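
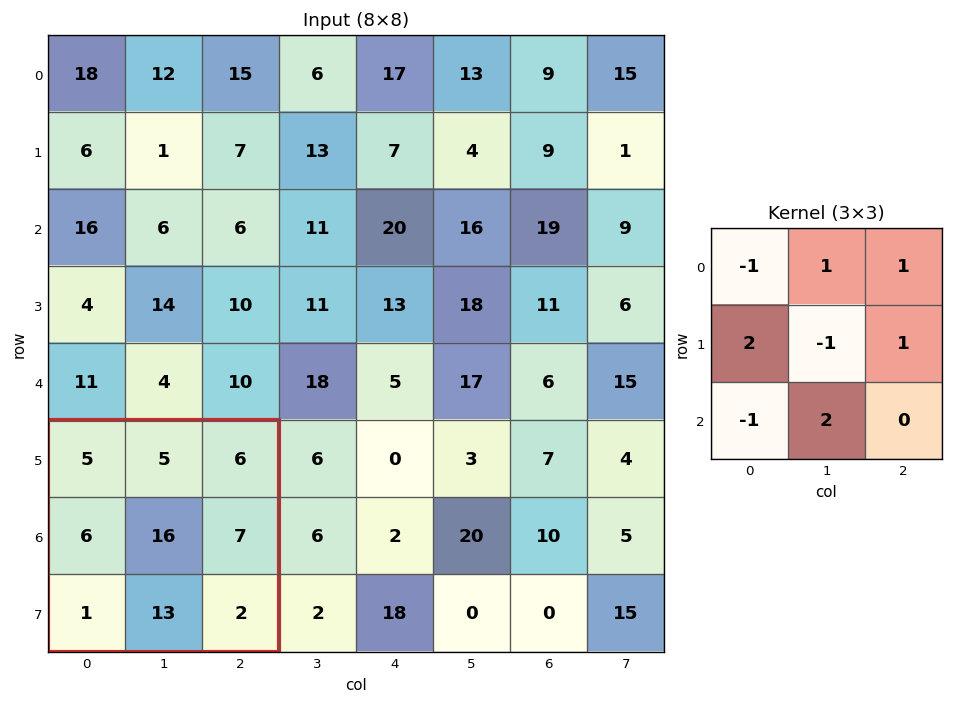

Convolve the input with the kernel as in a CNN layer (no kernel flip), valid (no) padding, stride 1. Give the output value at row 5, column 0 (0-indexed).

34

The receptive field on the input at this output position is [5 5 6 / 6 16 7 / 1 13 2]. Elementwise product with the kernel and sum: 5·-1 + 5·1 + 6·1 + 6·2 + 16·-1 + 7·1 + 1·-1 + 13·2.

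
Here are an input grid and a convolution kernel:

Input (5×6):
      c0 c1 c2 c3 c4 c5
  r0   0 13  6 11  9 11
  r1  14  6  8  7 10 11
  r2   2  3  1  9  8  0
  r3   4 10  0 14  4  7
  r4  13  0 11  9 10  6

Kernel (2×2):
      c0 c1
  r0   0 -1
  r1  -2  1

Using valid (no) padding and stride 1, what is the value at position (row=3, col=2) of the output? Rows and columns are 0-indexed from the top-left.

The receptive field on the input at this output position is [0 14 / 11 9]. Elementwise product with the kernel and sum: 14·-1 + 11·-2 + 9·1.

-27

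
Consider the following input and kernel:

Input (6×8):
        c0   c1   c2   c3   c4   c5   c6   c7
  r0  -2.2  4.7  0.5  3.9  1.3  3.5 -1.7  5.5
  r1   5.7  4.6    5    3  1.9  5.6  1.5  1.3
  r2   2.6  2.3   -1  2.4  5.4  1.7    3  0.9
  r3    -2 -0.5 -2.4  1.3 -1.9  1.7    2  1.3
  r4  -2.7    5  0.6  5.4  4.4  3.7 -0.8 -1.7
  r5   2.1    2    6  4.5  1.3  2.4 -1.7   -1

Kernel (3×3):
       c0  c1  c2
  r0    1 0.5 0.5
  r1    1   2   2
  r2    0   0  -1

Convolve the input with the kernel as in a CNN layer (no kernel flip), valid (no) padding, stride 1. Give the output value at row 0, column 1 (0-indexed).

The receptive field on the input at this output position is [4.7 0.5 3.9 / 4.6 5 3 / 2.3 -1 2.4]. Elementwise product with the kernel and sum: 4.7·1 + 0.5·0.5 + 3.9·0.5 + 4.6·1 + 5·2 + 3·2 + 2.4·-1.

25.1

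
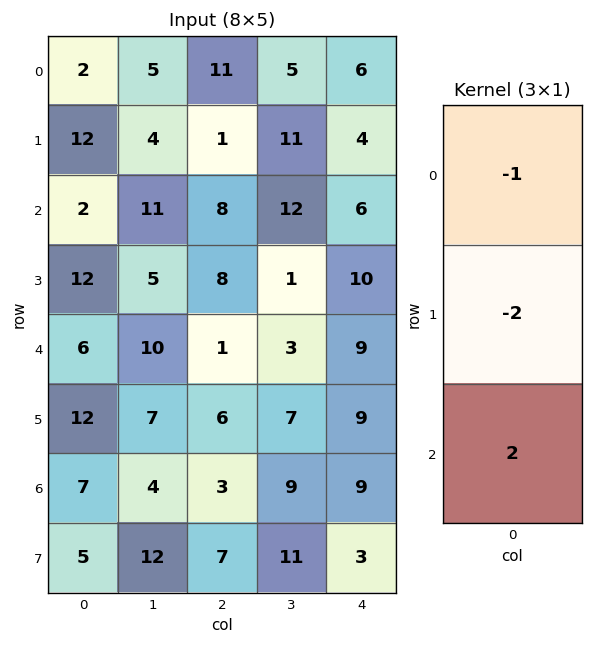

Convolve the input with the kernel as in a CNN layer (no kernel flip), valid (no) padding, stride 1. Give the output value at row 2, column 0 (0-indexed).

-14

The receptive field on the input at this output position is [2 / 12 / 6]. Elementwise product with the kernel and sum: 2·-1 + 12·-2 + 6·2.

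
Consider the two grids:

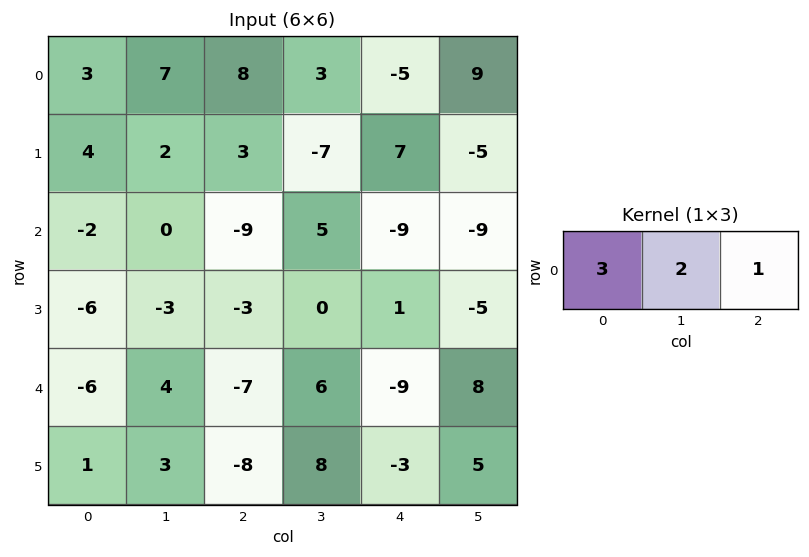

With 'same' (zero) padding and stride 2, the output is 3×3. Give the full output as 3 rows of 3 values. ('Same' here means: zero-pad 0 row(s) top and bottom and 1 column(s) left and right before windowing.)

13 40 8
-4 -13 -12
-8 4 8

Output[0,0]: The receptive field on the zero-padded input at this output position is [0 3 7]. Elementwise product with the kernel and sum: 0·3 + 3·2 + 7·1.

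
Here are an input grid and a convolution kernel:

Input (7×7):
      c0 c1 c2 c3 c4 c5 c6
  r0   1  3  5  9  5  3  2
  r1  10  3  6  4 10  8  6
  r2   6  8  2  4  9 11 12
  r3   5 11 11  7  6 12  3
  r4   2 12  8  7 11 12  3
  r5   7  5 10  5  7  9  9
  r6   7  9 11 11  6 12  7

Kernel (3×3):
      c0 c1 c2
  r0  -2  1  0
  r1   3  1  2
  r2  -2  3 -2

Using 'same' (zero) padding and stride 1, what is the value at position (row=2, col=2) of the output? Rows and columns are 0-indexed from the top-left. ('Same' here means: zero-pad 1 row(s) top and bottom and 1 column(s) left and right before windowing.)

The receptive field on the zero-padded input at this output position is [3 6 4 / 8 2 4 / 11 11 7]. Elementwise product with the kernel and sum: 3·-2 + 6·1 + 8·3 + 2·1 + 4·2 + 11·-2 + 11·3 + 7·-2.

31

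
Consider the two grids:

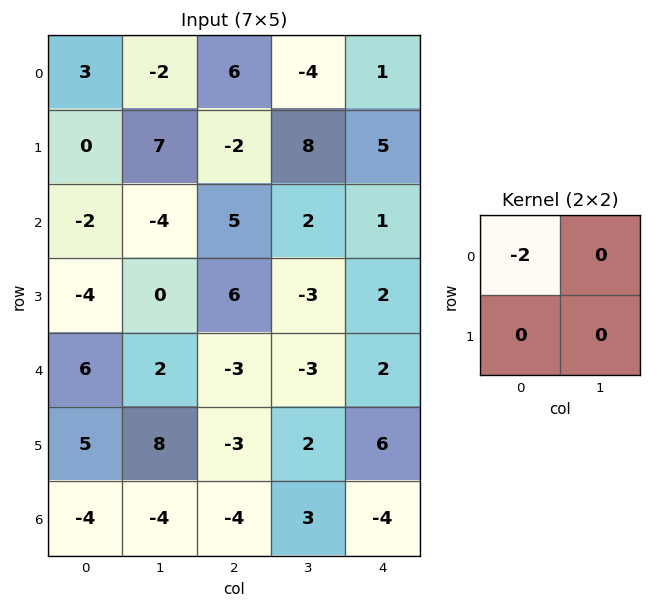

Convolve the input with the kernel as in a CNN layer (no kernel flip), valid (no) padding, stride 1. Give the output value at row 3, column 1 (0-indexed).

0

The receptive field on the input at this output position is [0 6 / 2 -3]. Elementwise product with the kernel and sum: 0·-2.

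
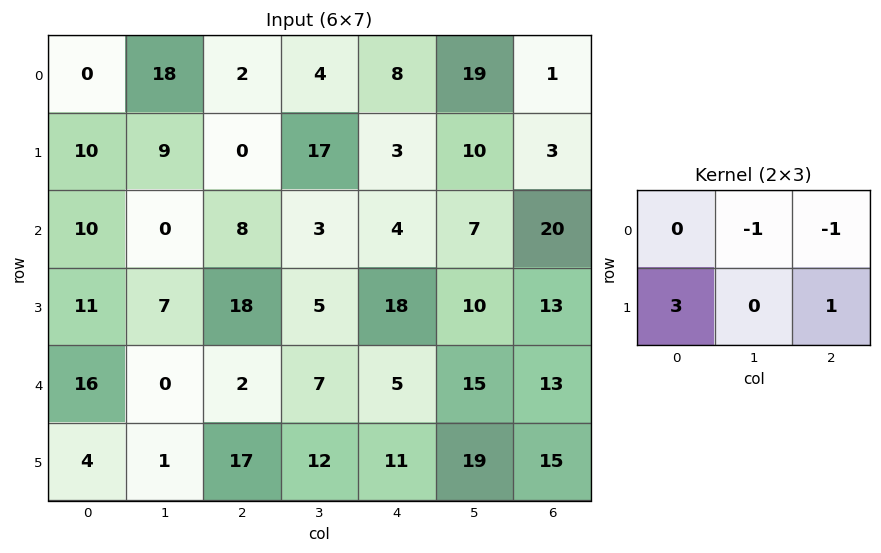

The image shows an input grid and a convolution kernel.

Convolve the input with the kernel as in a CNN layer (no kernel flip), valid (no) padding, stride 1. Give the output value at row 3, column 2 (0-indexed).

-12

The receptive field on the input at this output position is [18 5 18 / 2 7 5]. Elementwise product with the kernel and sum: 5·-1 + 18·-1 + 2·3 + 5·1.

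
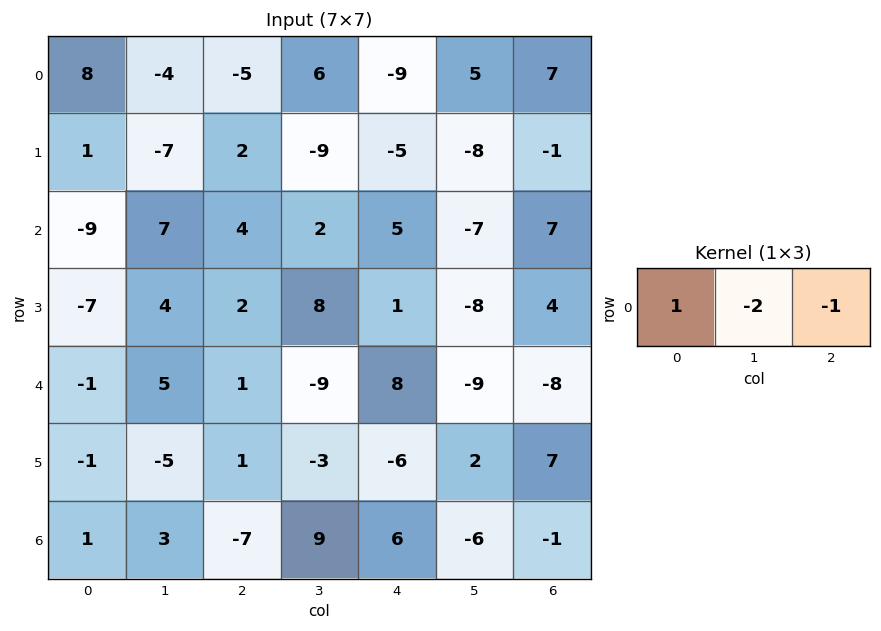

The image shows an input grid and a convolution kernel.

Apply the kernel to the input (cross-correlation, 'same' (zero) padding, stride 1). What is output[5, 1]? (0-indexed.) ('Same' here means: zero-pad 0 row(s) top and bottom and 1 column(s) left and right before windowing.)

8

The receptive field on the zero-padded input at this output position is [-1 -5 1]. Elementwise product with the kernel and sum: -1·1 + -5·-2 + 1·-1.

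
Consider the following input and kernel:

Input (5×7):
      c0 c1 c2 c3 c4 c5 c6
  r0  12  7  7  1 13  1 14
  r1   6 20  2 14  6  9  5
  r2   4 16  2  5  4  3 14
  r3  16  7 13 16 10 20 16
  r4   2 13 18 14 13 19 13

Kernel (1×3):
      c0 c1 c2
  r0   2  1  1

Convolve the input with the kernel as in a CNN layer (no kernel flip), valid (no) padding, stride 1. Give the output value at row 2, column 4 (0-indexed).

25

The receptive field on the input at this output position is [4 3 14]. Elementwise product with the kernel and sum: 4·2 + 3·1 + 14·1.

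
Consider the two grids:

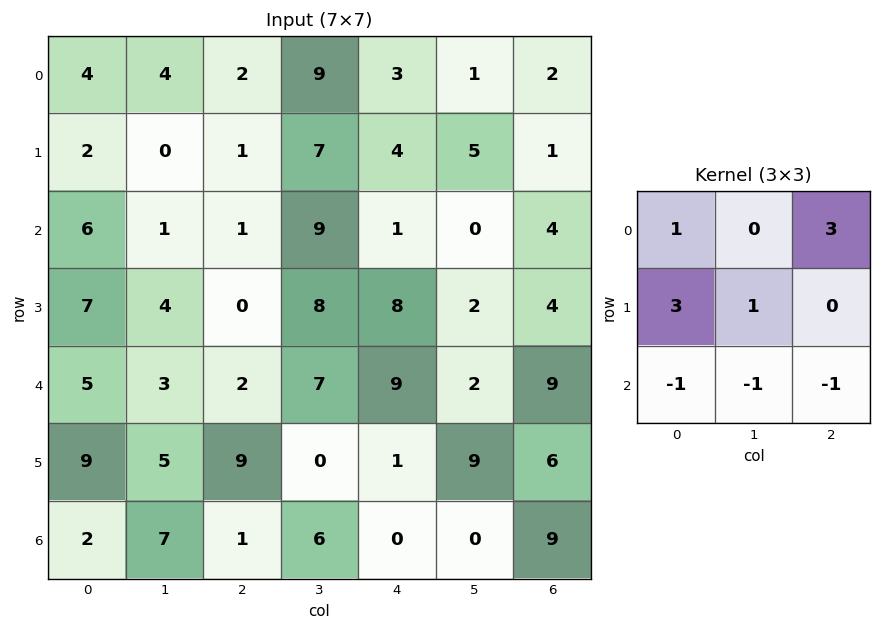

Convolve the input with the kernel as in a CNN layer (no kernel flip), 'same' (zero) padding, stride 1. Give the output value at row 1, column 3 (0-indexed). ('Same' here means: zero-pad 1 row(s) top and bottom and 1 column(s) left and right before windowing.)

The receptive field on the zero-padded input at this output position is [2 9 3 / 1 7 4 / 1 9 1]. Elementwise product with the kernel and sum: 2·1 + 3·3 + 1·3 + 7·1 + 1·-1 + 9·-1 + 1·-1.

10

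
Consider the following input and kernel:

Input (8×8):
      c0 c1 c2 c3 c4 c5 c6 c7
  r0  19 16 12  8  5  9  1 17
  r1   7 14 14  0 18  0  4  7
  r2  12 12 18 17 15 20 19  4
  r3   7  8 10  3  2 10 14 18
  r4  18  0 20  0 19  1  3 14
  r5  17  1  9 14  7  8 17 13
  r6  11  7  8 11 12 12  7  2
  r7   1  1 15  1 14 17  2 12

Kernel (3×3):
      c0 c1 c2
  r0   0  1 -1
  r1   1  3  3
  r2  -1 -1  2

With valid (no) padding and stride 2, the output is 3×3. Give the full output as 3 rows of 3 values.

107 66 41
77 45 61
25 58 70

Output[0,0]: The receptive field on the input at this output position is [19 16 12 / 7 14 14 / 12 12 18]. Elementwise product with the kernel and sum: 16·1 + 12·-1 + 7·1 + 14·3 + 14·3 + 12·-1 + 12·-1 + 18·2.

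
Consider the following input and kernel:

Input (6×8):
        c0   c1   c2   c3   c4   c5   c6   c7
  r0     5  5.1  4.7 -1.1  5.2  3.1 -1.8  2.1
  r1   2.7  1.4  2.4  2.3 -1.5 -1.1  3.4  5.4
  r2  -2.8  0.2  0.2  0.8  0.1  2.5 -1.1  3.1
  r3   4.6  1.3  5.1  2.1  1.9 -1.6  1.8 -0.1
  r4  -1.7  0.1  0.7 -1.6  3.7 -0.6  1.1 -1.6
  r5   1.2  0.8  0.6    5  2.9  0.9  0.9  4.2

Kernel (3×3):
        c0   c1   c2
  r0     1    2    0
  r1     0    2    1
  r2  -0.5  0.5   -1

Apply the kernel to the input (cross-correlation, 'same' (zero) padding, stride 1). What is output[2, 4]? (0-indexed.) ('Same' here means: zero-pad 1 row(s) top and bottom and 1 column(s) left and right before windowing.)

3.5

The receptive field on the zero-padded input at this output position is [2.3 -1.5 -1.1 / 0.8 0.1 2.5 / 2.1 1.9 -1.6]. Elementwise product with the kernel and sum: 2.3·1 + -1.5·2 + 0.1·2 + 2.5·1 + 2.1·-0.5 + 1.9·0.5 + -1.6·-1.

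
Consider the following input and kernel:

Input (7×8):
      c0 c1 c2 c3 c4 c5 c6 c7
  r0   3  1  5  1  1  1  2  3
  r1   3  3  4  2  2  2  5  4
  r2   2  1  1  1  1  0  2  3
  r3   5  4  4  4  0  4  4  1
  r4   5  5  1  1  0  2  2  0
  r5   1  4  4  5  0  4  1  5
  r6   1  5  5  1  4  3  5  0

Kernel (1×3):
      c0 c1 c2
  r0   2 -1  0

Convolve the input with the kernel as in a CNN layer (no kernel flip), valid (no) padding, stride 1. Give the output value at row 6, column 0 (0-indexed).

-3

The receptive field on the input at this output position is [1 5 5]. Elementwise product with the kernel and sum: 1·2 + 5·-1.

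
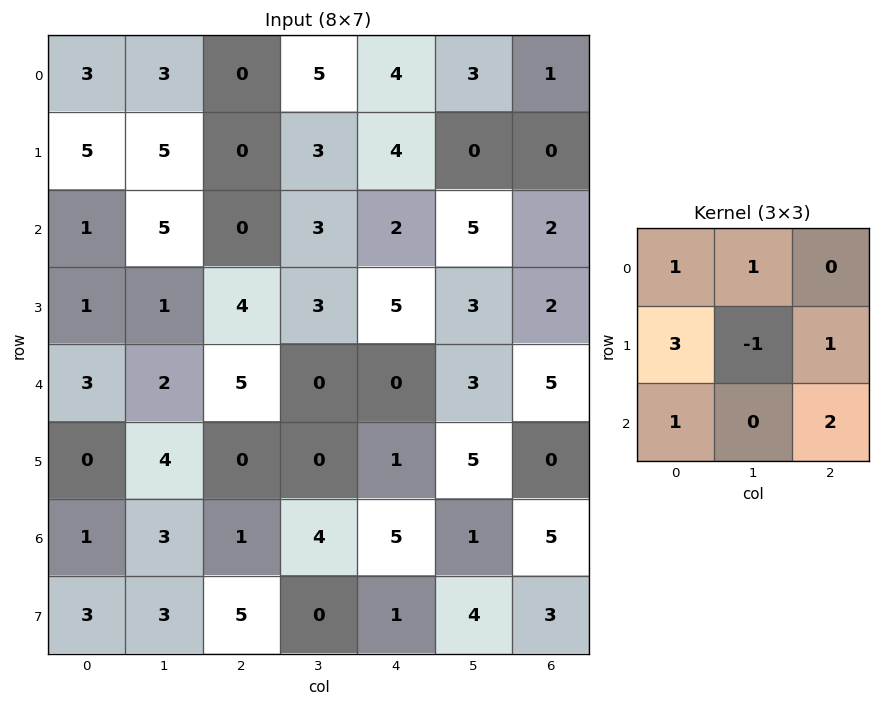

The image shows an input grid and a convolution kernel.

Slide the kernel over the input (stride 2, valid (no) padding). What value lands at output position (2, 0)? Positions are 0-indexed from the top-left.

The receptive field on the input at this output position is [3 2 5 / 0 4 0 / 1 3 1]. Elementwise product with the kernel and sum: 3·1 + 2·1 + 0·3 + 4·-1 + 0·1 + 1·1 + 1·2.

4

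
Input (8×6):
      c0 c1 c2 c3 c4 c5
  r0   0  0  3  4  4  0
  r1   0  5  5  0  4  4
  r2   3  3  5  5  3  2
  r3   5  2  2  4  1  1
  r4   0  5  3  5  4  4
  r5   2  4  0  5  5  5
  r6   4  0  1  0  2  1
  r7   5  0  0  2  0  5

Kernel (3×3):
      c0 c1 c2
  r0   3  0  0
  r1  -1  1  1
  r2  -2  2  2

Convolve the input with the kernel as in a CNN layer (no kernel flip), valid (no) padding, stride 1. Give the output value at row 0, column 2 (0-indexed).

14

The receptive field on the input at this output position is [3 4 4 / 5 0 4 / 5 5 3]. Elementwise product with the kernel and sum: 3·3 + 5·-1 + 0·1 + 4·1 + 5·-2 + 5·2 + 3·2.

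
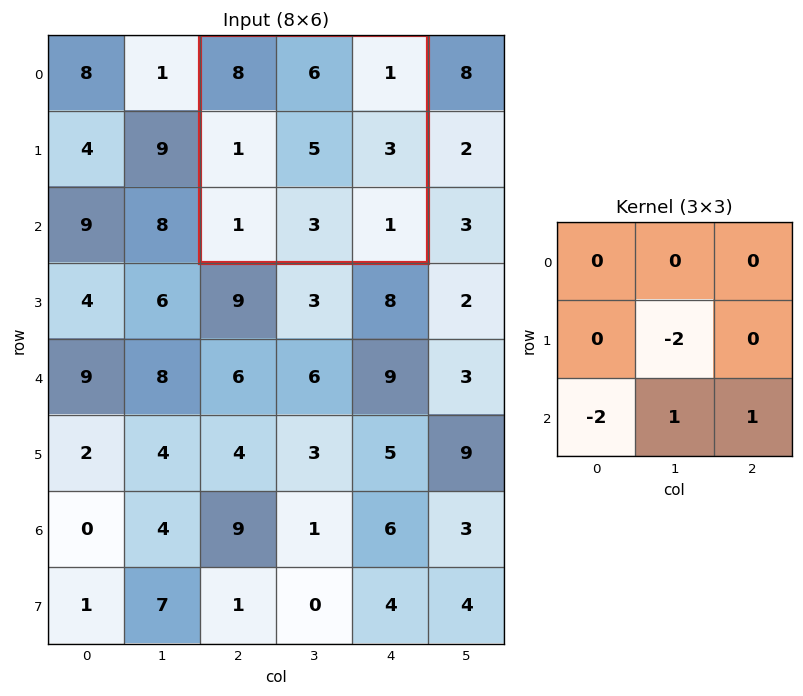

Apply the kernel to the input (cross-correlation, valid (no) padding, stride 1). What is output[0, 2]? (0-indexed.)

The receptive field on the input at this output position is [8 6 1 / 1 5 3 / 1 3 1]. Elementwise product with the kernel and sum: 5·-2 + 1·-2 + 3·1 + 1·1.

-8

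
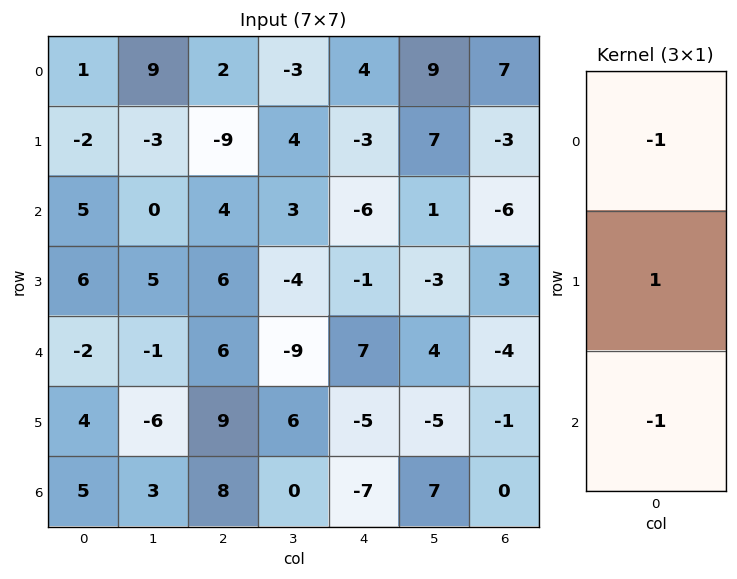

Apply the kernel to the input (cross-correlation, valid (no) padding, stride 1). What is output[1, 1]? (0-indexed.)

The receptive field on the input at this output position is [-3 / 0 / 5]. Elementwise product with the kernel and sum: -3·-1 + 0·1 + 5·-1.

-2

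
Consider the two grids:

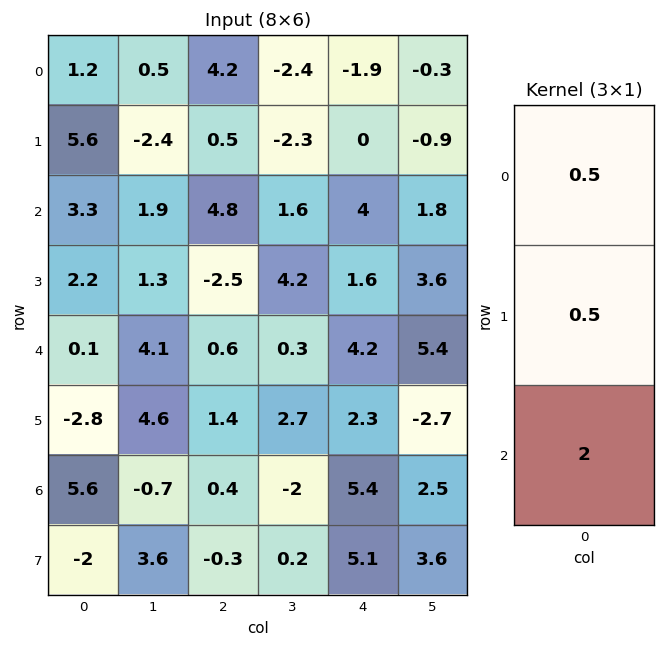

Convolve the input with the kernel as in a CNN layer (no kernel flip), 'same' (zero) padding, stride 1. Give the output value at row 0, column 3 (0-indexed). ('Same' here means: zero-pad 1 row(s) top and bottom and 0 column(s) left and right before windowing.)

-5.8

The receptive field on the zero-padded input at this output position is [0 / -2.4 / -2.3]. Elementwise product with the kernel and sum: 0·0.5 + -2.4·0.5 + -2.3·2.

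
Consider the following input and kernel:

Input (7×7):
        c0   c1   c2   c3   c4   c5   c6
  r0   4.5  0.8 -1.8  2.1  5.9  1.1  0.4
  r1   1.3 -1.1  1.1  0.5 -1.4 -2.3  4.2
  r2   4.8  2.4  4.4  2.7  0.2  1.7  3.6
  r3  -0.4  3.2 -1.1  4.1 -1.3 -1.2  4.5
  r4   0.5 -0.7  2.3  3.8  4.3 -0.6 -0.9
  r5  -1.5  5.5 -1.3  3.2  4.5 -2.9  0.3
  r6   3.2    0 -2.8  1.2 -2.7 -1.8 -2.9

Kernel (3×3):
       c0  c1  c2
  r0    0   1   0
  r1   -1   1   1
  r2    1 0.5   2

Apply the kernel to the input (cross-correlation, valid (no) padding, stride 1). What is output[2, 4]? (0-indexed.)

The receptive field on the input at this output position is [0.2 1.7 3.6 / -1.3 -1.2 4.5 / 4.3 -0.6 -0.9]. Elementwise product with the kernel and sum: 1.7·1 + -1.3·-1 + -1.2·1 + 4.5·1 + 4.3·1 + -0.6·0.5 + -0.9·2.

8.5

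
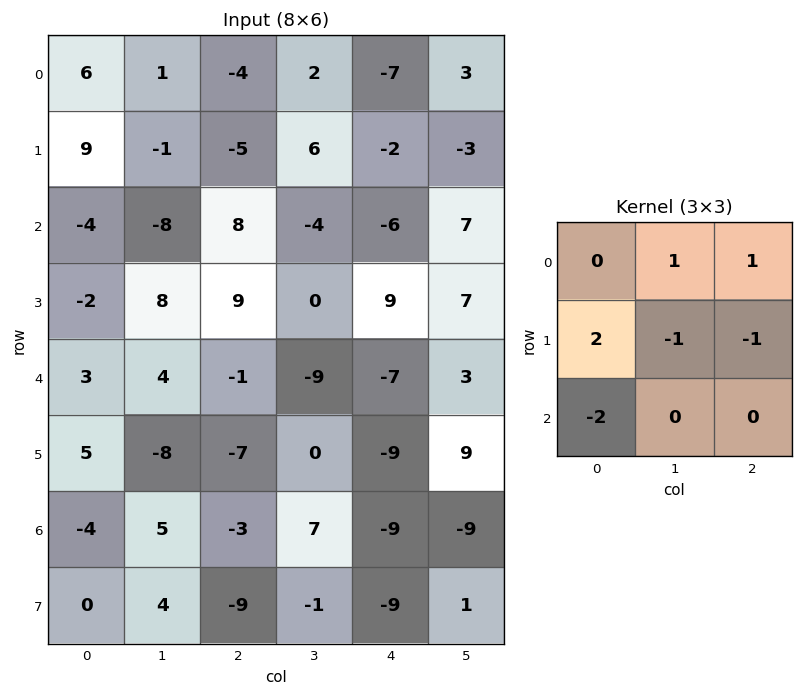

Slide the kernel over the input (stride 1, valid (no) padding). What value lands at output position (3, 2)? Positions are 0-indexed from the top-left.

37

The receptive field on the input at this output position is [9 0 9 / -1 -9 -7 / -7 0 -9]. Elementwise product with the kernel and sum: 0·1 + 9·1 + -1·2 + -9·-1 + -7·-1 + -7·-2.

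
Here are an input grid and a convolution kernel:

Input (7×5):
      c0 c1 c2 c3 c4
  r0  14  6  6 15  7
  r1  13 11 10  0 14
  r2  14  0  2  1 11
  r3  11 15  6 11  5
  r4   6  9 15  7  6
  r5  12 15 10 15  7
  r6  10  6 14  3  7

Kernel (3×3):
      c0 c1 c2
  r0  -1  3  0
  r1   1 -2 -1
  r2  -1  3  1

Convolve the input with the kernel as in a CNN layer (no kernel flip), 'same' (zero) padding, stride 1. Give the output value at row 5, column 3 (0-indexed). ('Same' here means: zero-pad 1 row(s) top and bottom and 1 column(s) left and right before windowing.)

-19

The receptive field on the zero-padded input at this output position is [15 7 6 / 10 15 7 / 14 3 7]. Elementwise product with the kernel and sum: 15·-1 + 7·3 + 10·1 + 15·-2 + 7·-1 + 14·-1 + 3·3 + 7·1.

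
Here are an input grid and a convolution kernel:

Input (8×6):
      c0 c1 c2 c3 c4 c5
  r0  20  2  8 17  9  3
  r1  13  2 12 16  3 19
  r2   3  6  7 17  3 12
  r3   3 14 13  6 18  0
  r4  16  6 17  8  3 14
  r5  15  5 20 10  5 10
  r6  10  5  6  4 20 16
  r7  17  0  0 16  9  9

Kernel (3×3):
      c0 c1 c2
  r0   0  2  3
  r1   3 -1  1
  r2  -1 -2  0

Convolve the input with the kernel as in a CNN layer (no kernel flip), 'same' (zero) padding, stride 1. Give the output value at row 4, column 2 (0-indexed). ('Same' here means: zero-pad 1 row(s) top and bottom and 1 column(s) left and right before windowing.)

8

The receptive field on the zero-padded input at this output position is [14 13 6 / 6 17 8 / 5 20 10]. Elementwise product with the kernel and sum: 13·2 + 6·3 + 6·3 + 17·-1 + 8·1 + 5·-1 + 20·-2.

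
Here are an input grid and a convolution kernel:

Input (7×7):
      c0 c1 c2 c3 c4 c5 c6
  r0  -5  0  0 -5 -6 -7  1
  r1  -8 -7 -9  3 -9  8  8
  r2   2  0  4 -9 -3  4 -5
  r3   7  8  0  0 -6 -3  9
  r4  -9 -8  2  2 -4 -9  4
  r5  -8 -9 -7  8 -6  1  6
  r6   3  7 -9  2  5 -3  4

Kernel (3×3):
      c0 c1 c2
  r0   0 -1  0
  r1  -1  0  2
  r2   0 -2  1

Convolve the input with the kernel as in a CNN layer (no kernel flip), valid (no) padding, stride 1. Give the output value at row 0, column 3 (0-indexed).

The receptive field on the input at this output position is [-5 -6 -7 / 3 -9 8 / -9 -3 4]. Elementwise product with the kernel and sum: -6·-1 + 3·-1 + 8·2 + -3·-2 + 4·1.

29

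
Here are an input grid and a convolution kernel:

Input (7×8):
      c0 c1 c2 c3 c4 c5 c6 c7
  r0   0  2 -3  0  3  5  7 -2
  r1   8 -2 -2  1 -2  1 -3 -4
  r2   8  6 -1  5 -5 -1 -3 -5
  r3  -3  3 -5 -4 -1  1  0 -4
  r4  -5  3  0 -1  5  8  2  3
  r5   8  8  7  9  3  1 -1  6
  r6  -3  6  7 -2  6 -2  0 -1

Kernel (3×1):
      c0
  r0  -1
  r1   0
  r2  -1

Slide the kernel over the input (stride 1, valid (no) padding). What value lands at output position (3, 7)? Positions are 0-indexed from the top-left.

-2

The receptive field on the input at this output position is [-4 / 3 / 6]. Elementwise product with the kernel and sum: -4·-1 + 6·-1.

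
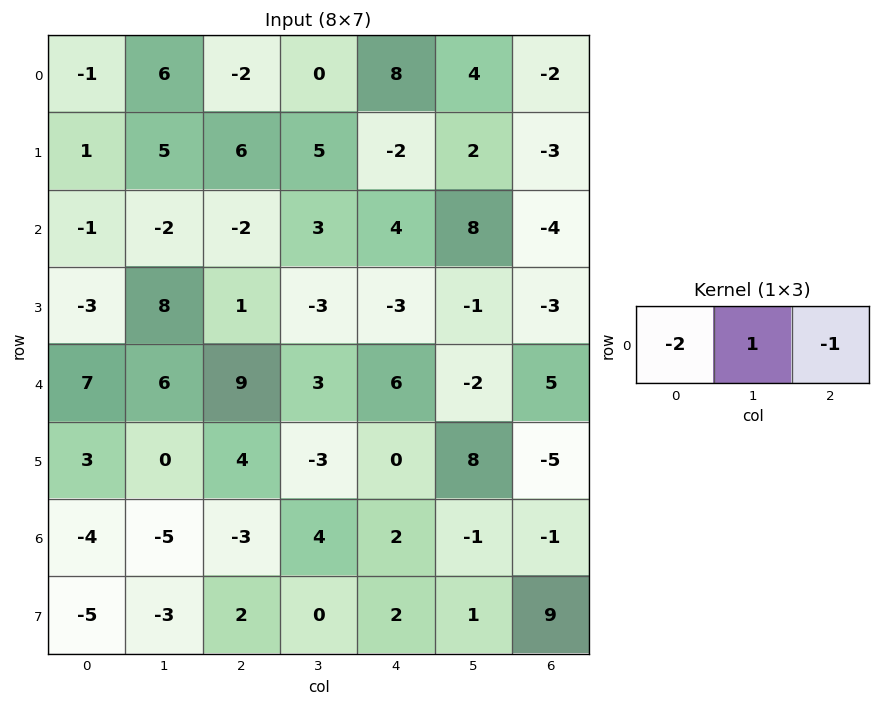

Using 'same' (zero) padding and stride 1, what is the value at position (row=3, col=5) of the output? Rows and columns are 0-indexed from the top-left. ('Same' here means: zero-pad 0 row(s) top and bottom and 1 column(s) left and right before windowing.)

8

The receptive field on the zero-padded input at this output position is [-3 -1 -3]. Elementwise product with the kernel and sum: -3·-2 + -1·1 + -3·-1.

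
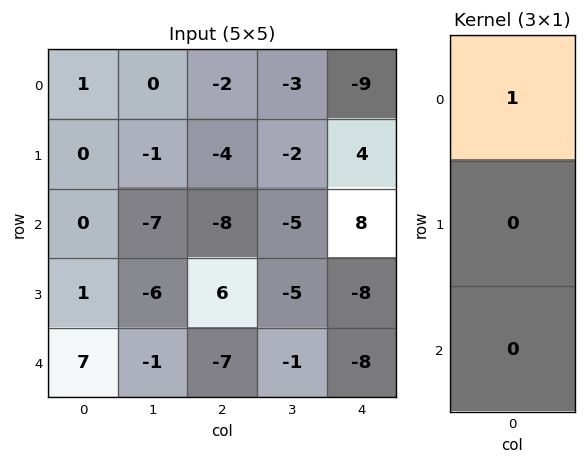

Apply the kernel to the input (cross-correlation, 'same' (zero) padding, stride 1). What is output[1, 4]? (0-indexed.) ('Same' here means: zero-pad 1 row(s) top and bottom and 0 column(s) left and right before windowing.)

The receptive field on the zero-padded input at this output position is [-9 / 4 / 8]. Elementwise product with the kernel and sum: -9·1.

-9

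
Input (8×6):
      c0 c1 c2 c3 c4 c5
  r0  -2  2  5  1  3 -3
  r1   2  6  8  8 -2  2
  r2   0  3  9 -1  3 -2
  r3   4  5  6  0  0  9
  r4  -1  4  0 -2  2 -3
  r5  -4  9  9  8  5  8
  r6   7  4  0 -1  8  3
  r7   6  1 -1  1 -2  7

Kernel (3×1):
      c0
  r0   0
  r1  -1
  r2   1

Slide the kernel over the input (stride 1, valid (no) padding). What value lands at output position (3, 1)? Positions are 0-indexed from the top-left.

5

The receptive field on the input at this output position is [5 / 4 / 9]. Elementwise product with the kernel and sum: 4·-1 + 9·1.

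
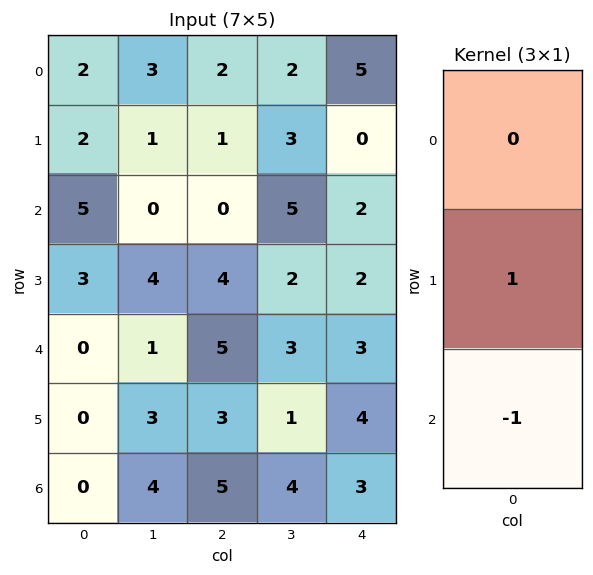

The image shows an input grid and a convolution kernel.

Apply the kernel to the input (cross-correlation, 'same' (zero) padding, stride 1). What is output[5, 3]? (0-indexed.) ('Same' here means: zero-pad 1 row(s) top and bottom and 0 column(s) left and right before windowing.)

-3

The receptive field on the zero-padded input at this output position is [3 / 1 / 4]. Elementwise product with the kernel and sum: 1·1 + 4·-1.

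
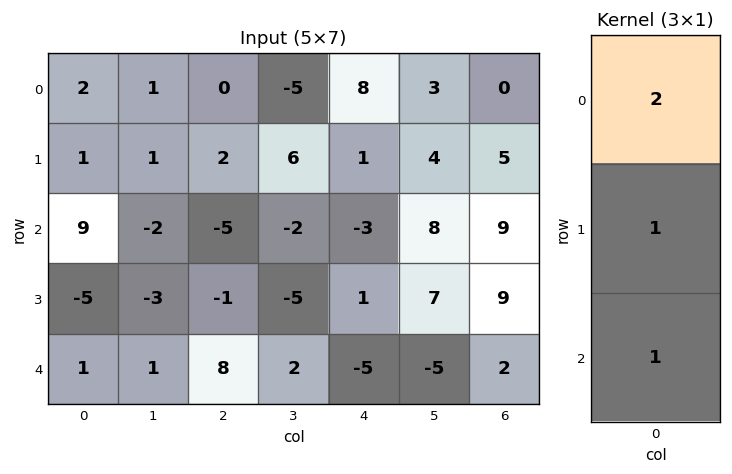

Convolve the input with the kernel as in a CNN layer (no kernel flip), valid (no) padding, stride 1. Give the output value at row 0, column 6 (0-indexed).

14

The receptive field on the input at this output position is [0 / 5 / 9]. Elementwise product with the kernel and sum: 0·2 + 5·1 + 9·1.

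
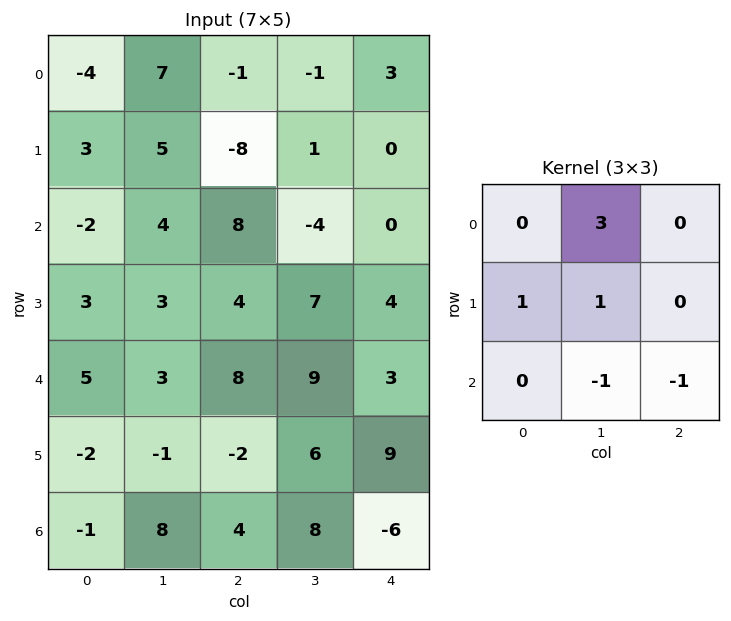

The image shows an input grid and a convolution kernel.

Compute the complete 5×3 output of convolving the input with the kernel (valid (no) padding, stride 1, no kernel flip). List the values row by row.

Output[0,0]: The receptive field on the input at this output position is [-4 7 -1 / 3 5 -8 / -2 4 8]. Elementwise product with the kernel and sum: 7·3 + 3·1 + 5·1 + 4·-1 + 8·-1.
Output[0,1]: The receptive field on the input at this output position is [7 -1 -1 / 5 -8 1 / 4 8 -4]. Elementwise product with the kernel and sum: -1·3 + 5·1 + -8·1 + 8·-1 + -4·-1.

17 -10 -6
10 -23 -4
7 14 -13
20 19 23
-6 9 29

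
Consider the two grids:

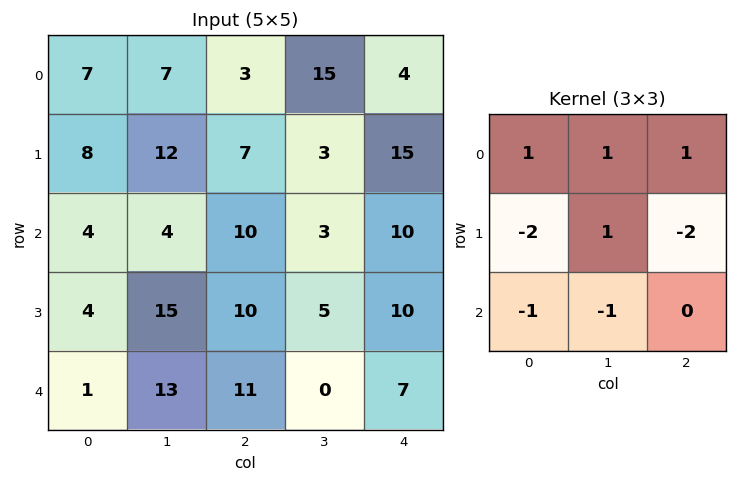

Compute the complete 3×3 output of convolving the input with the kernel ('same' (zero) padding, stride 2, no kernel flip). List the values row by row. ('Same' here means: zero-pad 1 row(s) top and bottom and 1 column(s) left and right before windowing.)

-15 -60 -44
12 -7 7
-6 15 22

Output[0,0]: The receptive field on the zero-padded input at this output position is [0 0 0 / 0 7 7 / 0 8 12]. Elementwise product with the kernel and sum: 0·1 + 0·1 + 0·1 + 0·-2 + 7·1 + 7·-2 + 0·-1 + 8·-1.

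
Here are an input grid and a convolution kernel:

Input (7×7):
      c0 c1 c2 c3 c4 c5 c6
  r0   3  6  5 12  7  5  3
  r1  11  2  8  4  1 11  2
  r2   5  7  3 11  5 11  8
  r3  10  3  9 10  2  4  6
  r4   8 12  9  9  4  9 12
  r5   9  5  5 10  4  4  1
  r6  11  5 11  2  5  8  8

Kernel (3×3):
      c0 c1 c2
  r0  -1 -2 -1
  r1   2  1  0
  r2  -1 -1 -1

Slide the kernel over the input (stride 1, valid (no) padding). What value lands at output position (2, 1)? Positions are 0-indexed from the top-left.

The receptive field on the input at this output position is [7 3 11 / 3 9 10 / 12 9 9]. Elementwise product with the kernel and sum: 7·-1 + 3·-2 + 11·-1 + 3·2 + 9·1 + 12·-1 + 9·-1 + 9·-1.

-39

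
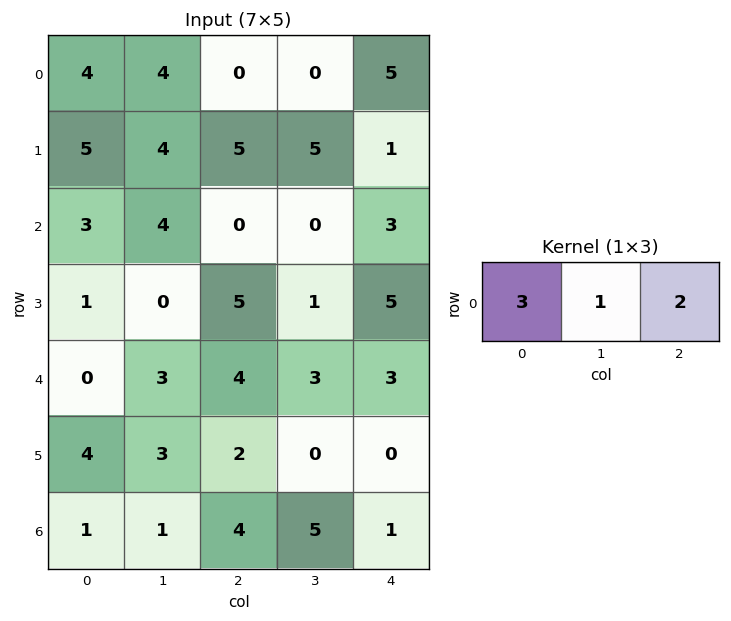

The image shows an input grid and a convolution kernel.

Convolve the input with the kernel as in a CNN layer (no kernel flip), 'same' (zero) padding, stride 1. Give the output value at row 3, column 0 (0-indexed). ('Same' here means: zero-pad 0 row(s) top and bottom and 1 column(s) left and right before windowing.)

The receptive field on the zero-padded input at this output position is [0 1 0]. Elementwise product with the kernel and sum: 0·3 + 1·1 + 0·2.

1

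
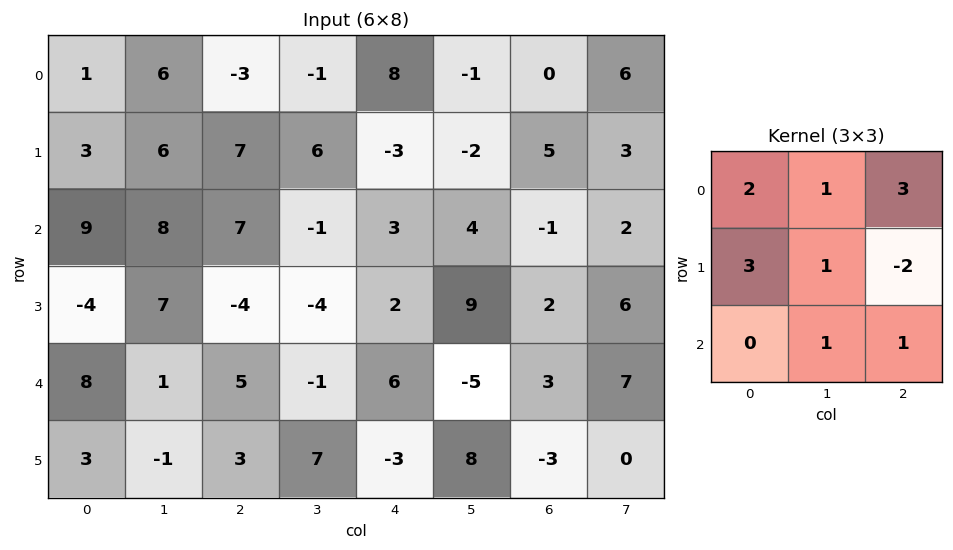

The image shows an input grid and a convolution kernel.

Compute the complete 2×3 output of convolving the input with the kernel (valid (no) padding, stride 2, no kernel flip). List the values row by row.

Output[0,0]: The receptive field on the input at this output position is [1 6 -3 / 3 6 7 / 9 8 7]. Elementwise product with the kernel and sum: 1·2 + 6·1 + -3·3 + 3·3 + 6·1 + 7·-2 + 8·1 + 7·1.
Output[0,1]: The receptive field on the input at this output position is [-3 -1 8 / 7 6 -3 / 7 -1 3]. Elementwise product with the kernel and sum: -3·2 + -1·1 + 8·3 + 7·3 + 6·1 + -3·-2 + -1·1 + 3·1.

15 52 -3
56 7 16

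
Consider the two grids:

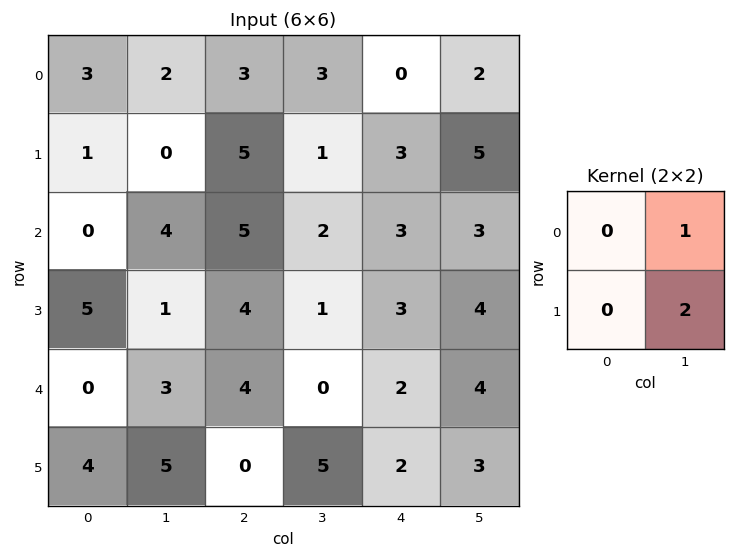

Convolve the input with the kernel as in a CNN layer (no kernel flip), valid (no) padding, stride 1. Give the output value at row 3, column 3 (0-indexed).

The receptive field on the input at this output position is [1 3 / 0 2]. Elementwise product with the kernel and sum: 3·1 + 2·2.

7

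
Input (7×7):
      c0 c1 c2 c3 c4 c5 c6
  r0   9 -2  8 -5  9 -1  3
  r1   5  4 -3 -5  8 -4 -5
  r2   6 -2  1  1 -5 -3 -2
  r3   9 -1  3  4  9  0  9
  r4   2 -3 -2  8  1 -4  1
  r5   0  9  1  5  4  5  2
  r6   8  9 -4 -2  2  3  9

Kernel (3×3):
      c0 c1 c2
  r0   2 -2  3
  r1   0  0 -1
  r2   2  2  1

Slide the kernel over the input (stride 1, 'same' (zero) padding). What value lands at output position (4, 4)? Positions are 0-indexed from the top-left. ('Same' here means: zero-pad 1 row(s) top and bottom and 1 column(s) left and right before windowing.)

The receptive field on the zero-padded input at this output position is [4 9 0 / 8 1 -4 / 5 4 5]. Elementwise product with the kernel and sum: 4·2 + 9·-2 + 0·3 + -4·-1 + 5·2 + 4·2 + 5·1.

17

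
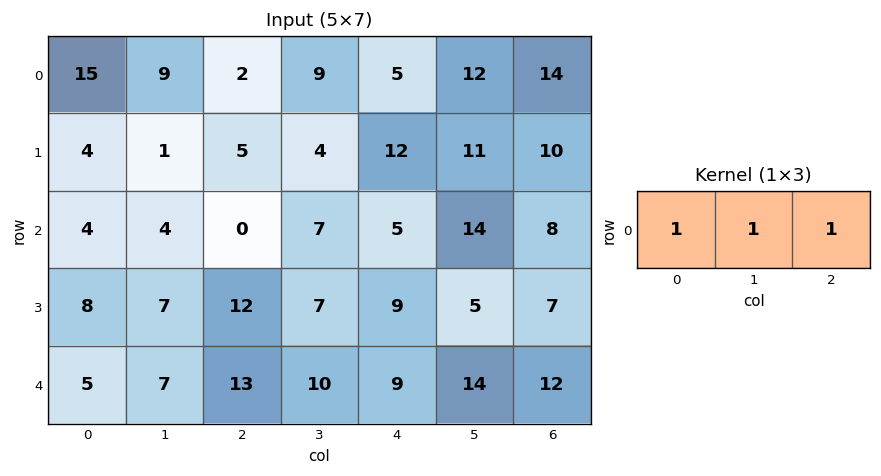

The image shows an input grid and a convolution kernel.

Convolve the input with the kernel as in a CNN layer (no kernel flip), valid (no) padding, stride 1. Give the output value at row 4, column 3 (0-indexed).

The receptive field on the input at this output position is [10 9 14]. Elementwise product with the kernel and sum: 10·1 + 9·1 + 14·1.

33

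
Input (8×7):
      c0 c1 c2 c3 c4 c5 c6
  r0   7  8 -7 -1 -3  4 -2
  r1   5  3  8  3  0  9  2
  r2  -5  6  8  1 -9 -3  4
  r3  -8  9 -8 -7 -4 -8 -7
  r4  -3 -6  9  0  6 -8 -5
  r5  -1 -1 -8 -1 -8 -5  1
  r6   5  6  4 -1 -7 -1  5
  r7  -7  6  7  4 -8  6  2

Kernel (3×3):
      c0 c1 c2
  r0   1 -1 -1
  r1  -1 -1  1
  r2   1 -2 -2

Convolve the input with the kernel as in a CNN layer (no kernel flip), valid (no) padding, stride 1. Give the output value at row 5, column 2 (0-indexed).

The receptive field on the input at this output position is [-8 -1 -8 / 4 -1 -7 / 7 4 -8]. Elementwise product with the kernel and sum: -8·1 + -1·-1 + -8·-1 + 4·-1 + -1·-1 + -7·1 + 7·1 + 4·-2 + -8·-2.

6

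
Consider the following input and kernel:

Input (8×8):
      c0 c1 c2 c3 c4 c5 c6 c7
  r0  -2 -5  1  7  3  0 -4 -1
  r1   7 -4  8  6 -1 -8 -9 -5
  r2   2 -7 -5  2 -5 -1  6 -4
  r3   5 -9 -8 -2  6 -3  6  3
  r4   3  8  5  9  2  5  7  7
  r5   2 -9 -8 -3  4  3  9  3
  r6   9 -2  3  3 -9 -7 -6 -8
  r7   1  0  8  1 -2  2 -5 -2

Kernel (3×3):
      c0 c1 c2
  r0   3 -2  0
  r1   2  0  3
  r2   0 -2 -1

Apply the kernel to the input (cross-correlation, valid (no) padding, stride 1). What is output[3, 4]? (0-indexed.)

The receptive field on the input at this output position is [6 -3 6 / 2 5 7 / 4 3 9]. Elementwise product with the kernel and sum: 6·3 + -3·-2 + 2·2 + 7·3 + 3·-2 + 9·-1.

34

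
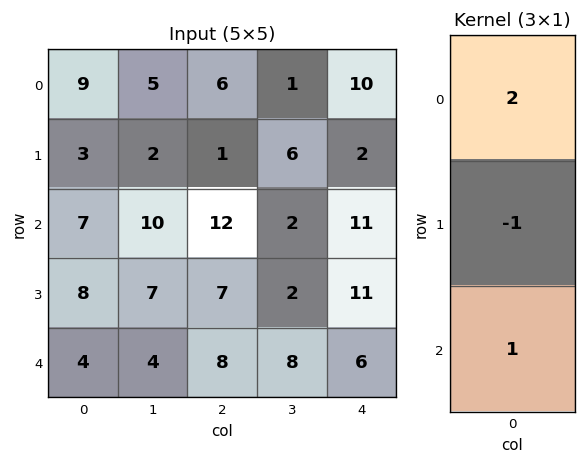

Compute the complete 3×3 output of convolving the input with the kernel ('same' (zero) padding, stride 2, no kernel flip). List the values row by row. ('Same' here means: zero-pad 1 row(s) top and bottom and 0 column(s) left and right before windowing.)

Output[0,0]: The receptive field on the zero-padded input at this output position is [0 / 9 / 3]. Elementwise product with the kernel and sum: 0·2 + 9·-1 + 3·1.

-6 -5 -8
7 -3 4
12 6 16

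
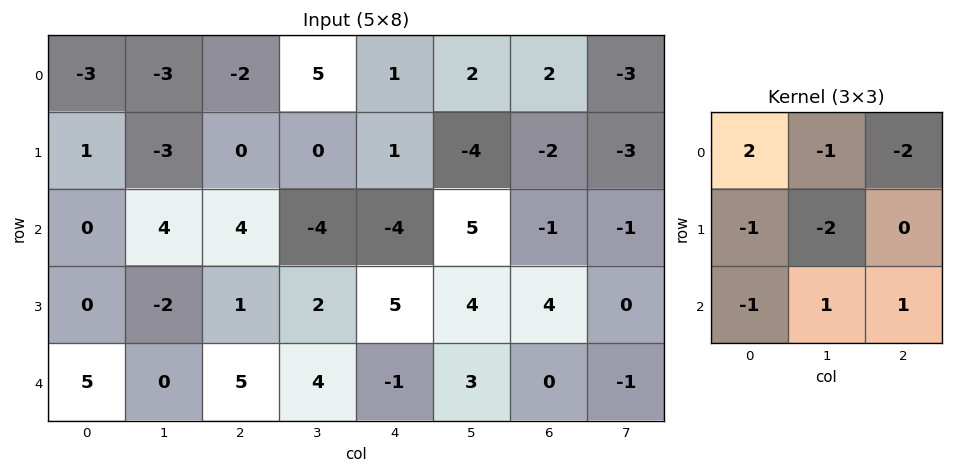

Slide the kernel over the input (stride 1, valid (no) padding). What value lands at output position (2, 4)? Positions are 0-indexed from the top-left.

-20

The receptive field on the input at this output position is [-4 5 -1 / 5 4 4 / -1 3 0]. Elementwise product with the kernel and sum: -4·2 + 5·-1 + -1·-2 + 5·-1 + 4·-2 + -1·-1 + 3·1 + 0·1.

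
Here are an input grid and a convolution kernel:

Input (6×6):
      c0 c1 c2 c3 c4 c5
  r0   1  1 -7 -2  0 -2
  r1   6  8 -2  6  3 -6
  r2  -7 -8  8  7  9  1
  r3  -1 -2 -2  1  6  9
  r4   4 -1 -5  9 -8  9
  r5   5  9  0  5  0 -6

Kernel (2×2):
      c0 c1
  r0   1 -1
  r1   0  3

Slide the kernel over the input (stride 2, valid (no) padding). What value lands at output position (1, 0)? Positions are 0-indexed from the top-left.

-5

The receptive field on the input at this output position is [-7 -8 / -1 -2]. Elementwise product with the kernel and sum: -7·1 + -8·-1 + -2·3.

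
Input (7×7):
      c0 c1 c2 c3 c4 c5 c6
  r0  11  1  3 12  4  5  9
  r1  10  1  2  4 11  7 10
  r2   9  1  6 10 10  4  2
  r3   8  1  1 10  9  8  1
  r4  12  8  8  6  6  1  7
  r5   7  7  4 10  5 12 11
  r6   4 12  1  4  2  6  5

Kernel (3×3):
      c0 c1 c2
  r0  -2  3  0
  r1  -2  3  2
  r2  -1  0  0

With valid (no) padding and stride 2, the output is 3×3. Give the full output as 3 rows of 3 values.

Output[0,0]: The receptive field on the input at this output position is [11 1 3 / 10 1 2 / 9 1 6]. Elementwise product with the kernel and sum: 11·-2 + 1·3 + 10·-2 + 1·3 + 2·2 + 9·-1.
Output[0,1]: The receptive field on the input at this output position is [3 12 4 / 2 4 11 / 6 10 10]. Elementwise product with the kernel and sum: 3·-2 + 12·3 + 2·-2 + 4·3 + 11·2 + 6·-1.

-41 54 16
-38 56 -6
11 33 37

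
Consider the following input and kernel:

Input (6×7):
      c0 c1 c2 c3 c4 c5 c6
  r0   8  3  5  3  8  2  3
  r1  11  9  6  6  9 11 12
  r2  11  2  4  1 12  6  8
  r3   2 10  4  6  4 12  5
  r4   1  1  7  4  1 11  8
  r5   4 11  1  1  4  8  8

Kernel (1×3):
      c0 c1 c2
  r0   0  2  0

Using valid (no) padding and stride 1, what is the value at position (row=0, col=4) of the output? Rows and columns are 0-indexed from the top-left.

The receptive field on the input at this output position is [8 2 3]. Elementwise product with the kernel and sum: 2·2.

4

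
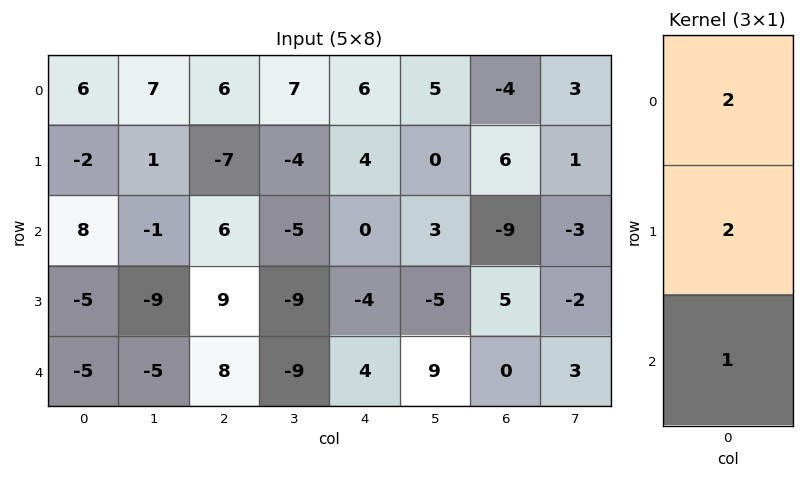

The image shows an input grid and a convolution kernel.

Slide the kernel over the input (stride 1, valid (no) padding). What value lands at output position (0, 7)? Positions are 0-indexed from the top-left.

The receptive field on the input at this output position is [3 / 1 / -3]. Elementwise product with the kernel and sum: 3·2 + 1·2 + -3·1.

5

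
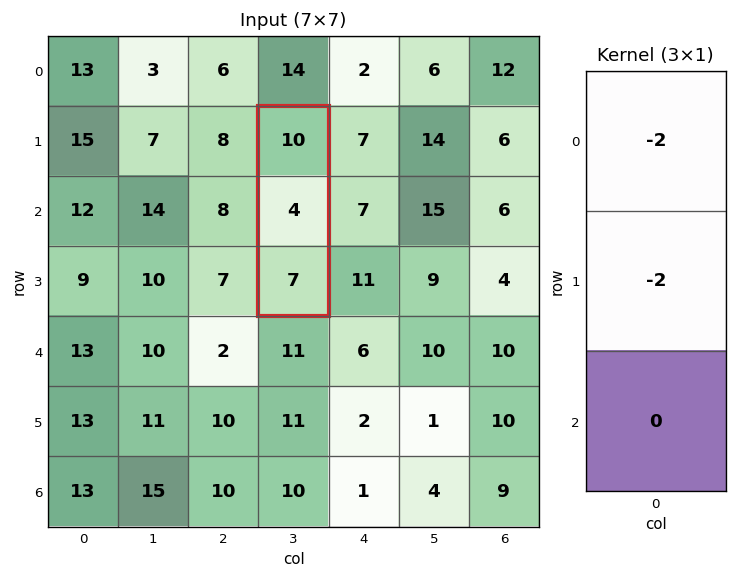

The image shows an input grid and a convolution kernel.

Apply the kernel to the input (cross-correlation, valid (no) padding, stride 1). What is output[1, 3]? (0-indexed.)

The receptive field on the input at this output position is [10 / 4 / 7]. Elementwise product with the kernel and sum: 10·-2 + 4·-2.

-28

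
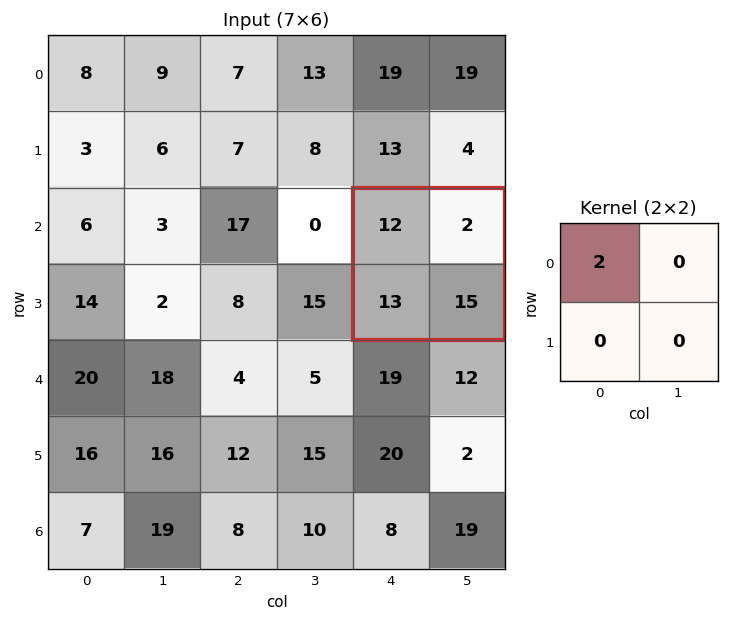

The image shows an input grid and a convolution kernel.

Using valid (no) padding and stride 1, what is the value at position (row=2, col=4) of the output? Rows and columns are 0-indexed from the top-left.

The receptive field on the input at this output position is [12 2 / 13 15]. Elementwise product with the kernel and sum: 12·2.

24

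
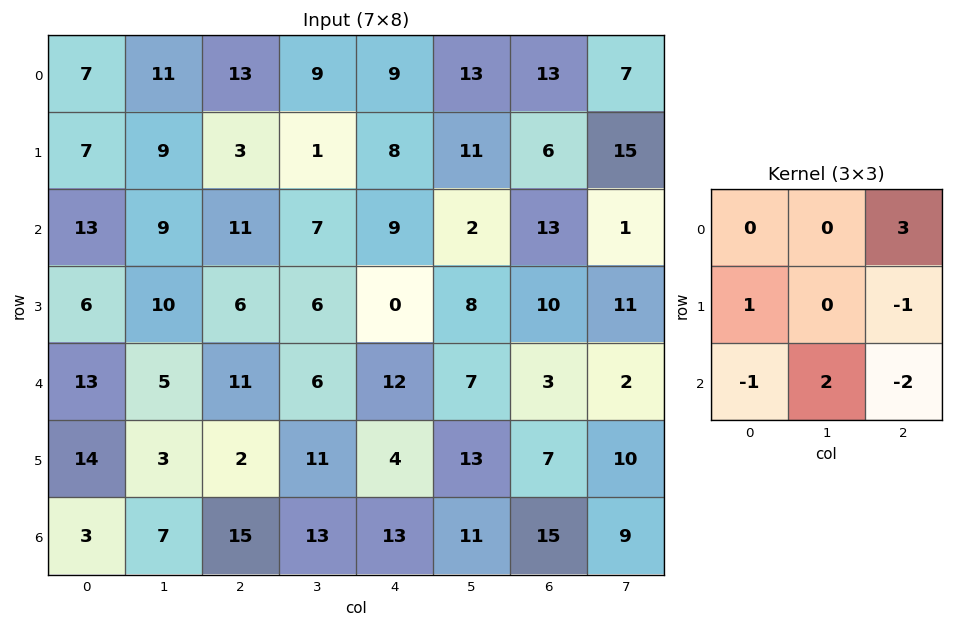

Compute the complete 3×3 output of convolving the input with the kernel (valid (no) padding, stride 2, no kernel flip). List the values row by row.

Output[0,0]: The receptive field on the input at this output position is [7 11 13 / 7 9 3 / 13 9 11]. Elementwise product with the kernel and sum: 13·3 + 7·1 + 3·-1 + 13·-1 + 9·2 + 11·-2.
Output[0,1]: The receptive field on the input at this output position is [13 9 9 / 3 1 8 / 11 7 9]. Elementwise product with the kernel and sum: 9·3 + 3·1 + 8·-1 + 11·-1 + 7·2 + 9·-2.

26 7 10
8 10 25
26 19 -15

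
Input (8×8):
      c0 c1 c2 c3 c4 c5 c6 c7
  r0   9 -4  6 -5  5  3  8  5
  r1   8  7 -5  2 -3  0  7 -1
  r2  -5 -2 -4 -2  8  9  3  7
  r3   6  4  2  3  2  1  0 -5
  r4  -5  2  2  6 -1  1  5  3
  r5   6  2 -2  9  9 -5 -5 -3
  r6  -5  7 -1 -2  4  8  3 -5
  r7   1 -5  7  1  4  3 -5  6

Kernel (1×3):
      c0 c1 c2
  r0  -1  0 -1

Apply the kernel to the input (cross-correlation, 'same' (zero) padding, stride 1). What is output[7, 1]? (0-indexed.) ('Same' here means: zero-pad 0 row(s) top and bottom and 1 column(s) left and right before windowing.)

The receptive field on the zero-padded input at this output position is [1 -5 7]. Elementwise product with the kernel and sum: 1·-1 + 7·-1.

-8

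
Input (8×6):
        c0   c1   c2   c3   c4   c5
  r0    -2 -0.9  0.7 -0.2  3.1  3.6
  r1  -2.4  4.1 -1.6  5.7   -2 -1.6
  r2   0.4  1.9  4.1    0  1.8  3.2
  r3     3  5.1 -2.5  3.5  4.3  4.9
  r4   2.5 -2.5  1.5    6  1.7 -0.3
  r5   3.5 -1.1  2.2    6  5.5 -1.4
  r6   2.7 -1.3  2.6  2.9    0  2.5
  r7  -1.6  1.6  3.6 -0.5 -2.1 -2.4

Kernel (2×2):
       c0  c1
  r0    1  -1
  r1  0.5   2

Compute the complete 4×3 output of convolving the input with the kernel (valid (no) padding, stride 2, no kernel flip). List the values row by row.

5.9 11.5 -4.7
10.2 9.85 10.55
4.55 8.6 1.95
6.4 0.5 -8.35

Output[0,0]: The receptive field on the input at this output position is [-2 -0.9 / -2.4 4.1]. Elementwise product with the kernel and sum: -2·1 + -0.9·-1 + -2.4·0.5 + 4.1·2.
Output[0,1]: The receptive field on the input at this output position is [0.7 -0.2 / -1.6 5.7]. Elementwise product with the kernel and sum: 0.7·1 + -0.2·-1 + -1.6·0.5 + 5.7·2.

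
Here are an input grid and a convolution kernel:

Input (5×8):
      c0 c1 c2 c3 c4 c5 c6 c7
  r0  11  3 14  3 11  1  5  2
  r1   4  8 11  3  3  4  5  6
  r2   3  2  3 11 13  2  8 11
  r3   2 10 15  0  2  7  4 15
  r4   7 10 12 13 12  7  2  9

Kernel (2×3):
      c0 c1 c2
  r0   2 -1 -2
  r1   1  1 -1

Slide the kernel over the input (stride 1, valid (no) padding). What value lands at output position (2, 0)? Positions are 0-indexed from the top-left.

-5

The receptive field on the input at this output position is [3 2 3 / 2 10 15]. Elementwise product with the kernel and sum: 3·2 + 2·-1 + 3·-2 + 2·1 + 10·1 + 15·-1.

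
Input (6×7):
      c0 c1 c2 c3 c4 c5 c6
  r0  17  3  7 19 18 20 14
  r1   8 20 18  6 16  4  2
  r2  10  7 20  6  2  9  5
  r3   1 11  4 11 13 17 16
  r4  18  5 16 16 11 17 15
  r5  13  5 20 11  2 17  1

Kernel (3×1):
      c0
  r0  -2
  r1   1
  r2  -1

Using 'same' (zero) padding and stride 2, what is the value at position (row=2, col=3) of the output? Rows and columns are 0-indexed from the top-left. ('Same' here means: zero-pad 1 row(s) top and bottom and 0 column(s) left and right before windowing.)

The receptive field on the zero-padded input at this output position is [16 / 15 / 1]. Elementwise product with the kernel and sum: 16·-2 + 15·1 + 1·-1.

-18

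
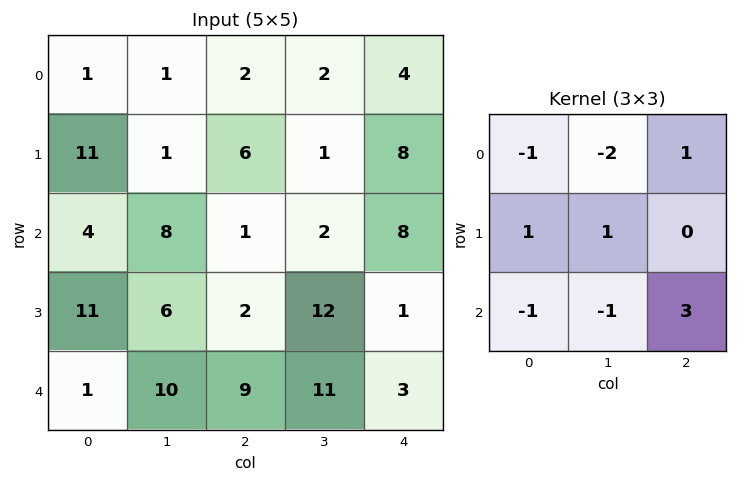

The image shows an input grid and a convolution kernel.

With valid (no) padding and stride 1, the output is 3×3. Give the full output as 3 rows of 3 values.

2 1 26
-6 25 -8
14 14 6

Output[0,0]: The receptive field on the input at this output position is [1 1 2 / 11 1 6 / 4 8 1]. Elementwise product with the kernel and sum: 1·-1 + 1·-2 + 2·1 + 11·1 + 1·1 + 4·-1 + 8·-1 + 1·3.
Output[0,1]: The receptive field on the input at this output position is [1 2 2 / 1 6 1 / 8 1 2]. Elementwise product with the kernel and sum: 1·-1 + 2·-2 + 2·1 + 1·1 + 6·1 + 8·-1 + 1·-1 + 2·3.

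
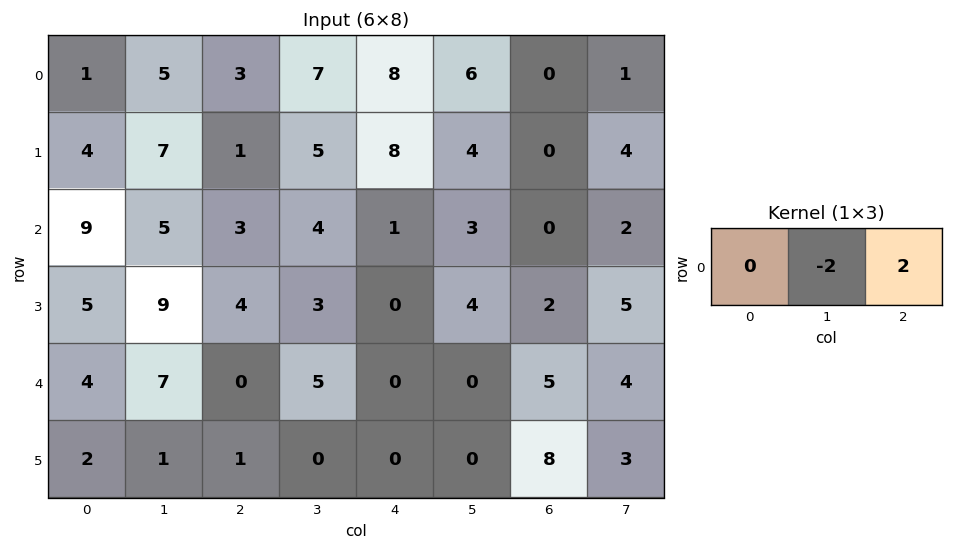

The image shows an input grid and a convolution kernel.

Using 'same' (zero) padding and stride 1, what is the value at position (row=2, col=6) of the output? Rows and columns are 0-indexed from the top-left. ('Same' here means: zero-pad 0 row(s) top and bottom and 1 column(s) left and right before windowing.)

4

The receptive field on the zero-padded input at this output position is [3 0 2]. Elementwise product with the kernel and sum: 0·-2 + 2·2.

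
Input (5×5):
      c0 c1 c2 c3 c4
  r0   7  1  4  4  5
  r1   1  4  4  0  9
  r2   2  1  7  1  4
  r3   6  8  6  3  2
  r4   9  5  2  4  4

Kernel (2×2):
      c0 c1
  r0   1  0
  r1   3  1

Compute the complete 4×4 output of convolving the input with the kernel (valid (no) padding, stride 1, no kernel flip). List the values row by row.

14 17 16 13
8 14 26 7
28 31 28 12
38 25 16 19

Output[0,0]: The receptive field on the input at this output position is [7 1 / 1 4]. Elementwise product with the kernel and sum: 7·1 + 1·3 + 4·1.
Output[0,1]: The receptive field on the input at this output position is [1 4 / 4 4]. Elementwise product with the kernel and sum: 1·1 + 4·3 + 4·1.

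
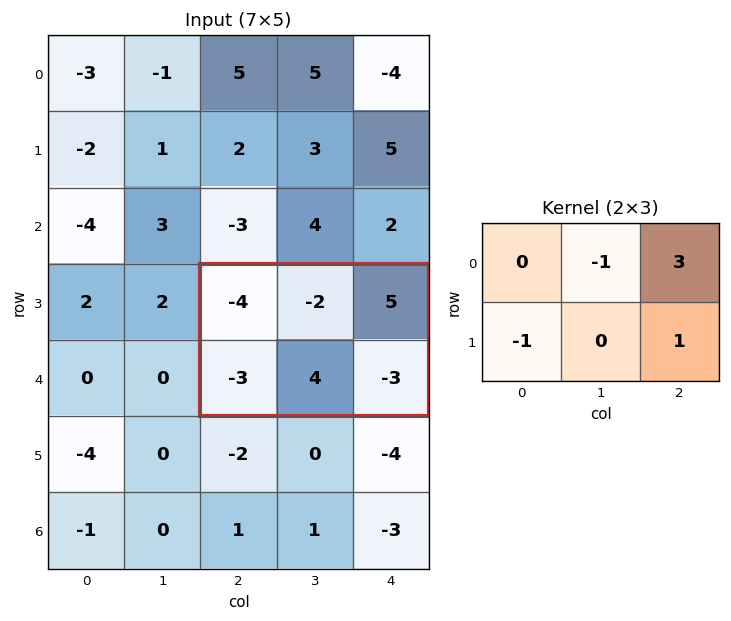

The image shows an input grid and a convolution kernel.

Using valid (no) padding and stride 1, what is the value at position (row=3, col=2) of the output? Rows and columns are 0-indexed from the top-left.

17

The receptive field on the input at this output position is [-4 -2 5 / -3 4 -3]. Elementwise product with the kernel and sum: -2·-1 + 5·3 + -3·-1 + -3·1.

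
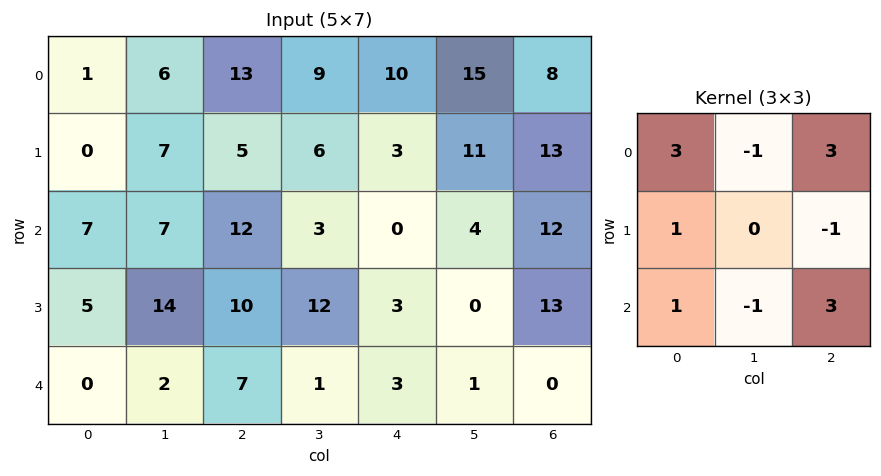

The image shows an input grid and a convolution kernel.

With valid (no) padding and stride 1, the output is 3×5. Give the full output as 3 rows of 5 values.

67 37 71 72 61
24 78 37 56 67
64 18 55 34 24

Output[0,0]: The receptive field on the input at this output position is [1 6 13 / 0 7 5 / 7 7 12]. Elementwise product with the kernel and sum: 1·3 + 6·-1 + 13·3 + 0·1 + 5·-1 + 7·1 + 7·-1 + 12·3.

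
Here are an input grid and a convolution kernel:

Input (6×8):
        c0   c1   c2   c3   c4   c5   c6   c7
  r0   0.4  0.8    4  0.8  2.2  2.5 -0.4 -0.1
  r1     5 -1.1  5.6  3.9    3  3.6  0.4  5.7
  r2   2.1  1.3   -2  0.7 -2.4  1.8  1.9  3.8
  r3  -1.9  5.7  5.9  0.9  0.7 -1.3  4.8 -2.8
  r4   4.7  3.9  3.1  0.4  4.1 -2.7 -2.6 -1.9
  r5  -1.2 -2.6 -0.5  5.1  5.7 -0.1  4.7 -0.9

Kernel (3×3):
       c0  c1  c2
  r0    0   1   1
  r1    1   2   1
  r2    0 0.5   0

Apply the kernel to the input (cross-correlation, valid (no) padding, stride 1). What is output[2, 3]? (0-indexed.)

2.45

The receptive field on the input at this output position is [0.7 -2.4 1.8 / 0.9 0.7 -1.3 / 0.4 4.1 -2.7]. Elementwise product with the kernel and sum: -2.4·1 + 1.8·1 + 0.9·1 + 0.7·2 + -1.3·1 + 4.1·0.5.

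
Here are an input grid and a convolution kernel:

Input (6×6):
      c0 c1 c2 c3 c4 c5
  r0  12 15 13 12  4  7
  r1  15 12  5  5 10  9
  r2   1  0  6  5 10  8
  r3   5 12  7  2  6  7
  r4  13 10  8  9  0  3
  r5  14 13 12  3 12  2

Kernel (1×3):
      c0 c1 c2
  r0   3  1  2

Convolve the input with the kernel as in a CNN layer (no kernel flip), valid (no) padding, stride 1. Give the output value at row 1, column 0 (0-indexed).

67

The receptive field on the input at this output position is [15 12 5]. Elementwise product with the kernel and sum: 15·3 + 12·1 + 5·2.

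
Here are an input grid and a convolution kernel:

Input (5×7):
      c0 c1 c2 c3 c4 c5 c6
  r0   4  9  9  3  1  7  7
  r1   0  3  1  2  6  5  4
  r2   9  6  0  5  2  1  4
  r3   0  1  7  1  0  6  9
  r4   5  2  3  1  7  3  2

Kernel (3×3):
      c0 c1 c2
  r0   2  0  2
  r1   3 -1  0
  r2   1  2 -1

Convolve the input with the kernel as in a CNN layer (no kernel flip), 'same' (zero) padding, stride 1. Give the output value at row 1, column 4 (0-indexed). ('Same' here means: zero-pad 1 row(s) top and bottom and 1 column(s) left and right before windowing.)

28

The receptive field on the zero-padded input at this output position is [3 1 7 / 2 6 5 / 5 2 1]. Elementwise product with the kernel and sum: 3·2 + 7·2 + 2·3 + 6·-1 + 5·1 + 2·2 + 1·-1.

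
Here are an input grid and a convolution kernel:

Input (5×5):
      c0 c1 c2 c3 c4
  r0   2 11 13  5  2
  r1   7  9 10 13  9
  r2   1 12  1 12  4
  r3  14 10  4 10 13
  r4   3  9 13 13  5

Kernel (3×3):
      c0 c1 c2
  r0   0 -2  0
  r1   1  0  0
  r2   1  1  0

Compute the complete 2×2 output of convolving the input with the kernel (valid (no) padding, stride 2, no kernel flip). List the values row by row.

-2 13
2 6

Output[0,0]: The receptive field on the input at this output position is [2 11 13 / 7 9 10 / 1 12 1]. Elementwise product with the kernel and sum: 11·-2 + 7·1 + 1·1 + 12·1.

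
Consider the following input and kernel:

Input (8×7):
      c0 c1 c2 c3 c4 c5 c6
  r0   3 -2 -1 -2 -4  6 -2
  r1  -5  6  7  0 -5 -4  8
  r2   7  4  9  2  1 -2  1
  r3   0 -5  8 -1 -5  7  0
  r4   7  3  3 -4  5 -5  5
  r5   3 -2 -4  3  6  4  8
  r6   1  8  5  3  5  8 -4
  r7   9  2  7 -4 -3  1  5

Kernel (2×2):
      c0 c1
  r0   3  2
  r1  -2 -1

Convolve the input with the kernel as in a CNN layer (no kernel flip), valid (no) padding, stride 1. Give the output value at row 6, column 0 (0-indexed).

The receptive field on the input at this output position is [1 8 / 9 2]. Elementwise product with the kernel and sum: 1·3 + 8·2 + 9·-2 + 2·-1.

-1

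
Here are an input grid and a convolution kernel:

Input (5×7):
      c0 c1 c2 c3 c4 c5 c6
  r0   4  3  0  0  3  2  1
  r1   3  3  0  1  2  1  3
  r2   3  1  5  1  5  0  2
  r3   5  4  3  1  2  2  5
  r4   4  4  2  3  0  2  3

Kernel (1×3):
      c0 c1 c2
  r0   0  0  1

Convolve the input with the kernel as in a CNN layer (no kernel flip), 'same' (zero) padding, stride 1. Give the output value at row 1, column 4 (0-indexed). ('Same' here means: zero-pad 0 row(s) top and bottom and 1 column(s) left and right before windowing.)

1

The receptive field on the zero-padded input at this output position is [1 2 1]. Elementwise product with the kernel and sum: 1·1.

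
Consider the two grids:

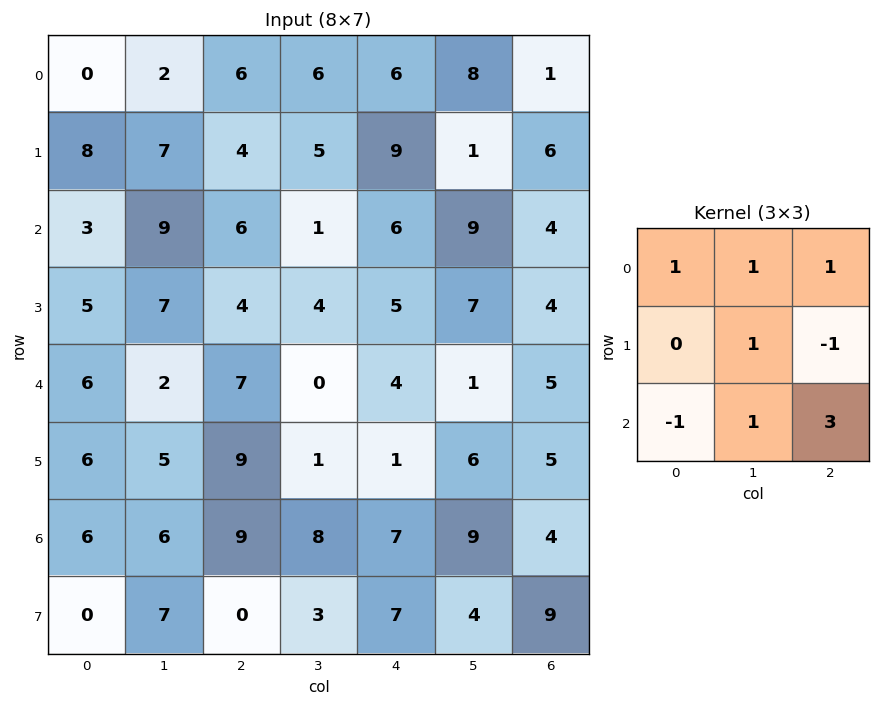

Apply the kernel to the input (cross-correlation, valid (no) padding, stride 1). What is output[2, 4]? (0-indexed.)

The receptive field on the input at this output position is [6 9 4 / 5 7 4 / 4 1 5]. Elementwise product with the kernel and sum: 6·1 + 9·1 + 4·1 + 7·1 + 4·-1 + 4·-1 + 1·1 + 5·3.

34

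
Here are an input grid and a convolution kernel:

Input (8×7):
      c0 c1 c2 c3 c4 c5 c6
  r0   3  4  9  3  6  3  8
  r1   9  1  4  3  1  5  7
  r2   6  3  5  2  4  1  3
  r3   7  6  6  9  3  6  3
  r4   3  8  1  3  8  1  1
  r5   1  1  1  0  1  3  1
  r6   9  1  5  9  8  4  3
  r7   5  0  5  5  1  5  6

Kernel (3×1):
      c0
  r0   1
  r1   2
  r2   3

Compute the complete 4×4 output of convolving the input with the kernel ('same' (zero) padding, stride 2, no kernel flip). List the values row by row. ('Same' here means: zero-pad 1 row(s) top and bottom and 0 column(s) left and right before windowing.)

33 30 15 37
42 32 18 22
16 11 22 8
34 26 20 25

Output[0,0]: The receptive field on the zero-padded input at this output position is [0 / 3 / 9]. Elementwise product with the kernel and sum: 0·1 + 3·2 + 9·3.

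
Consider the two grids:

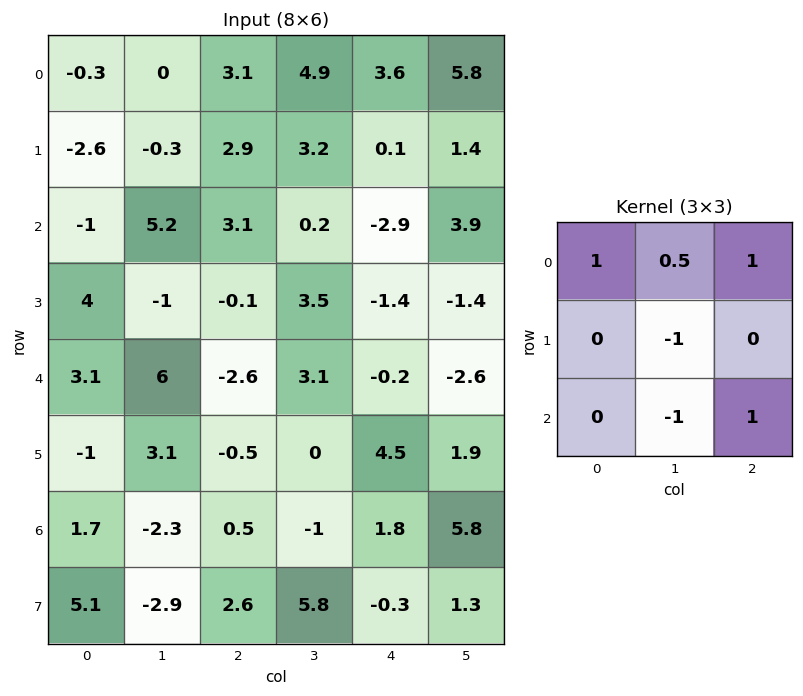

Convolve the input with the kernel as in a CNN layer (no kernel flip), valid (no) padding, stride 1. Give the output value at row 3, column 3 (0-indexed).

The receptive field on the input at this output position is [3.5 -1.4 -1.4 / 3.1 -0.2 -2.6 / 0 4.5 1.9]. Elementwise product with the kernel and sum: 3.5·1 + -1.4·0.5 + -1.4·1 + -0.2·-1 + 4.5·-1 + 1.9·1.

-1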